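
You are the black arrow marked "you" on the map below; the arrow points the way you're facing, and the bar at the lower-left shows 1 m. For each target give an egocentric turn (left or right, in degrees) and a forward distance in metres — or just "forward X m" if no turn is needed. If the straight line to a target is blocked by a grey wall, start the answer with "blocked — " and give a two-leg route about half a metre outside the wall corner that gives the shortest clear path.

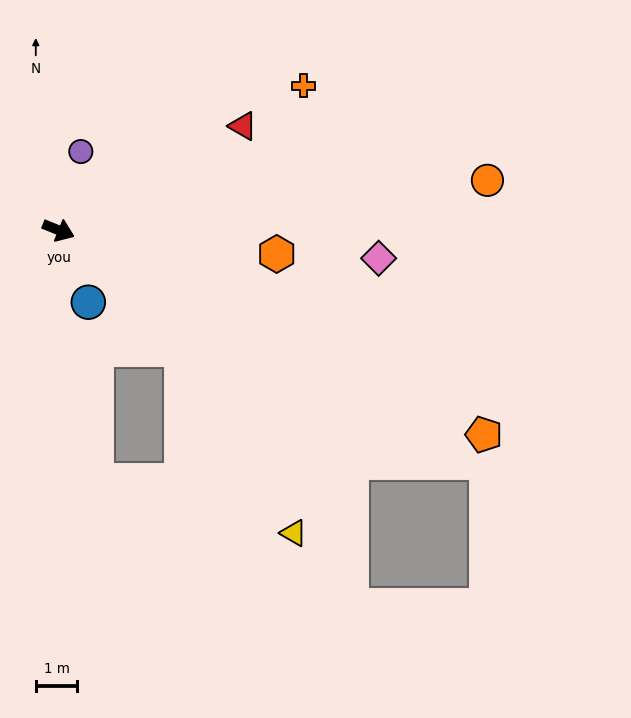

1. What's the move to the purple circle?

turn left 96°, forward 2.0 m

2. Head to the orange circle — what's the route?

turn left 29°, forward 10.4 m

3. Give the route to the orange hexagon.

turn left 16°, forward 5.3 m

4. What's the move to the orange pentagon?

turn right 4°, forward 11.4 m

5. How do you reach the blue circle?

turn right 45°, forward 1.9 m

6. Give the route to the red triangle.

turn left 52°, forward 5.1 m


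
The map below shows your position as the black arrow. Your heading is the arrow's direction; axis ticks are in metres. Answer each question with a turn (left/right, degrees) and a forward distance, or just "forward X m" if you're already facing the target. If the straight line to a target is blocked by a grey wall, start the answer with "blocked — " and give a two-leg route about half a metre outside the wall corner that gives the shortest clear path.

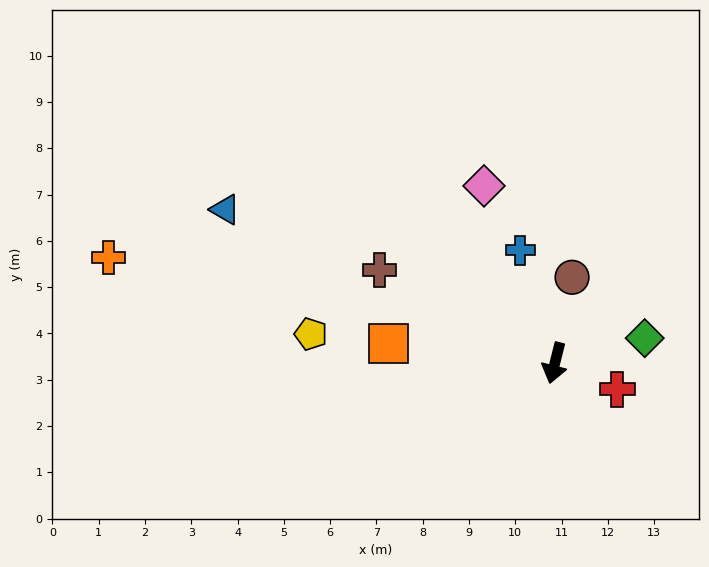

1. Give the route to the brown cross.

turn right 104°, forward 4.3 m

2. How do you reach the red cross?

turn left 81°, forward 1.5 m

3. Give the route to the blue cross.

turn right 149°, forward 2.6 m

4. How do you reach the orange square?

turn right 83°, forward 3.6 m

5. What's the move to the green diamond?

turn left 120°, forward 2.0 m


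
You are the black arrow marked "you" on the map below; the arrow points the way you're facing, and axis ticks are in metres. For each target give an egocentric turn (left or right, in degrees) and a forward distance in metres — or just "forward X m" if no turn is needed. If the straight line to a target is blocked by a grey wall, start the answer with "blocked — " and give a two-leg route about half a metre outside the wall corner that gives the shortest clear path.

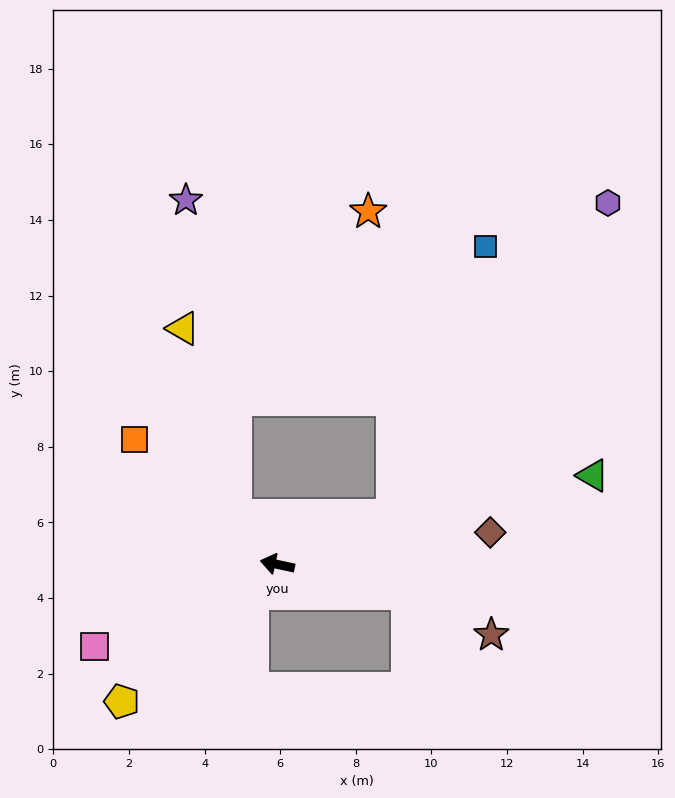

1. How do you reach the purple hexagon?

blocked — turn right 144°, forward 3.3 m, then turn left 31°, forward 10.0 m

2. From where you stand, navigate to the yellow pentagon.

turn left 54°, forward 5.5 m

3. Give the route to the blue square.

blocked — turn right 144°, forward 3.3 m, then turn left 47°, forward 7.5 m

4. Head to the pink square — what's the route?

turn left 36°, forward 5.3 m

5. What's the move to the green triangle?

turn right 152°, forward 8.7 m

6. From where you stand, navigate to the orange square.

turn right 29°, forward 5.0 m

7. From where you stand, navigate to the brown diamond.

turn right 159°, forward 5.7 m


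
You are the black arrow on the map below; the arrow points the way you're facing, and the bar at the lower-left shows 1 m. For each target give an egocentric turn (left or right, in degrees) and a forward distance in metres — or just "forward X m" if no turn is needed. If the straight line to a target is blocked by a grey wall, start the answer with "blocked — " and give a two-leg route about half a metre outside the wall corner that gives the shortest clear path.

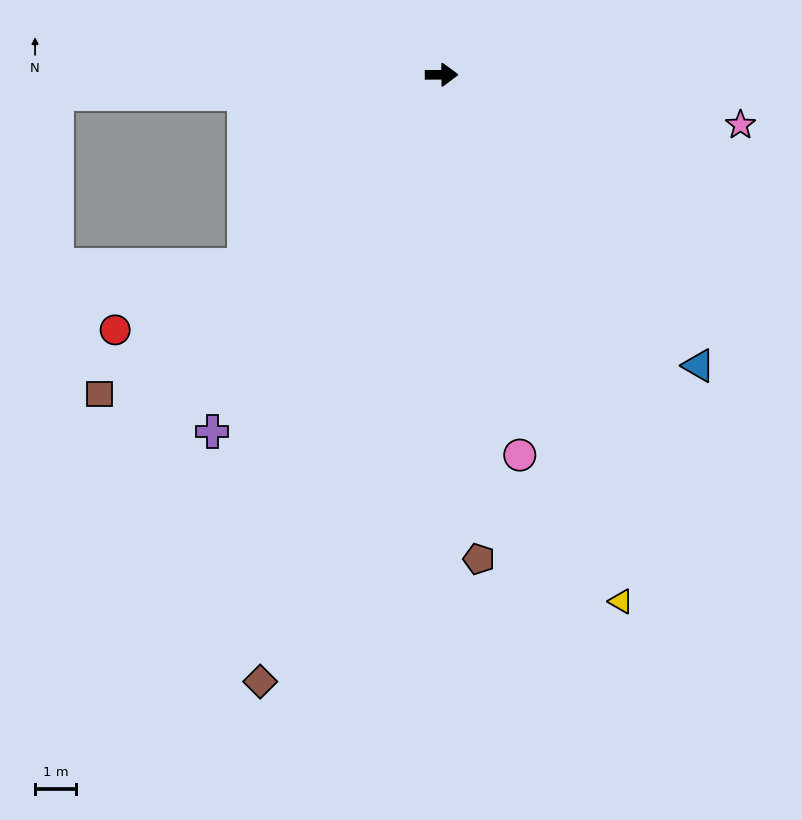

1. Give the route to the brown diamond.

turn right 107°, forward 15.5 m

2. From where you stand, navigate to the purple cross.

turn right 123°, forward 10.4 m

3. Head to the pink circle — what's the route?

turn right 79°, forward 9.5 m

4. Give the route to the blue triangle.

turn right 49°, forward 9.5 m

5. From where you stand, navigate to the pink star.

turn right 10°, forward 7.4 m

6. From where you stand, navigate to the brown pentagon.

turn right 86°, forward 11.9 m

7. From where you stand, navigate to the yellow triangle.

turn right 72°, forward 13.6 m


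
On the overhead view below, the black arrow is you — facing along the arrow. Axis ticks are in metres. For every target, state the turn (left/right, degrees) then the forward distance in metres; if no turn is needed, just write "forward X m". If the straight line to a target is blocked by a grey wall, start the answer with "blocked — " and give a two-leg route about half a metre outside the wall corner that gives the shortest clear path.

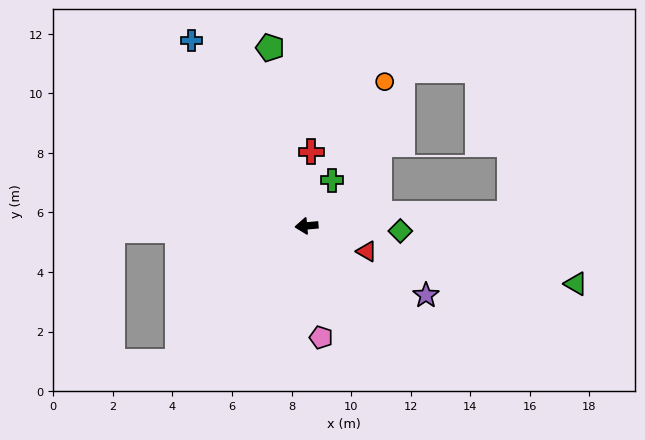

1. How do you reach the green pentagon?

turn right 84°, forward 6.1 m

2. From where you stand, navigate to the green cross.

turn right 124°, forward 1.8 m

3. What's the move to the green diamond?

turn left 172°, forward 3.2 m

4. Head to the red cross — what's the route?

turn right 99°, forward 2.5 m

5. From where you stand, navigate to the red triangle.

turn left 152°, forward 2.2 m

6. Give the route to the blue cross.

turn right 63°, forward 7.3 m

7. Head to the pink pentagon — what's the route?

turn left 92°, forward 3.8 m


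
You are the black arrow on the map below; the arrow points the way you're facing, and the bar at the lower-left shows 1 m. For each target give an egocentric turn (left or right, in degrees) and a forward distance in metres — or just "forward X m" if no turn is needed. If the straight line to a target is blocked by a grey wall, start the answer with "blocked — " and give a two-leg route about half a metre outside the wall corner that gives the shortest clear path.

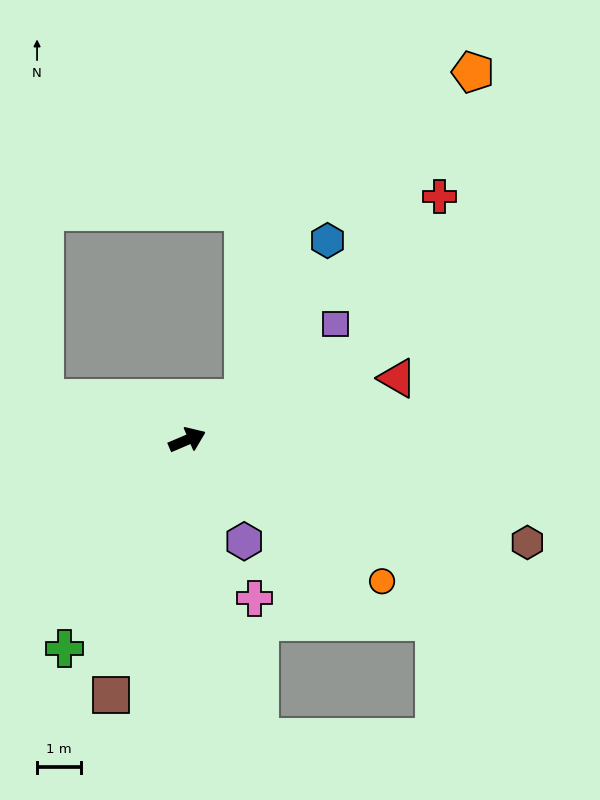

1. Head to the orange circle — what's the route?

turn right 59°, forward 5.5 m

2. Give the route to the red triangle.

turn right 7°, forward 5.0 m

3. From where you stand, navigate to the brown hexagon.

turn right 40°, forward 8.1 m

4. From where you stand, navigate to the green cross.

turn right 144°, forward 5.5 m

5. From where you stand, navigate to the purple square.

turn left 15°, forward 4.3 m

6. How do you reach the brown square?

turn right 130°, forward 6.0 m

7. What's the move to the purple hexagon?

turn right 84°, forward 2.6 m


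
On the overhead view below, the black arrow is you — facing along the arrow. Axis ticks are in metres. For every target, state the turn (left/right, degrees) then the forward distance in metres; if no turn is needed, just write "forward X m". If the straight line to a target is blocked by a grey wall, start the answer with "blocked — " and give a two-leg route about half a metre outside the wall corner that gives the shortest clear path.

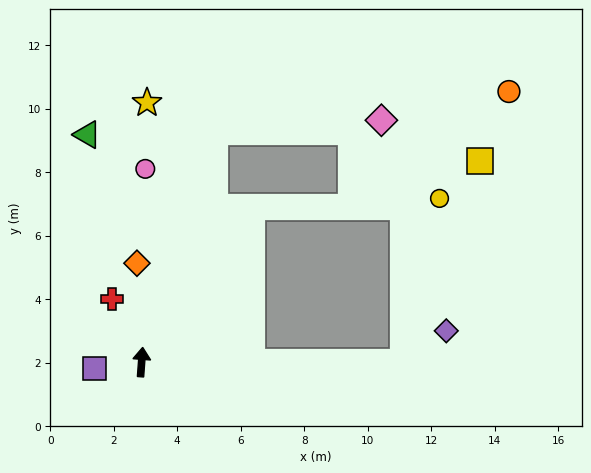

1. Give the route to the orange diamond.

turn left 7°, forward 3.1 m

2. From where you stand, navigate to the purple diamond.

blocked — turn right 86°, forward 8.2 m, then turn left 36°, forward 1.7 m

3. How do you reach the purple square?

turn left 102°, forward 1.5 m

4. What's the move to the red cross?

turn left 30°, forward 2.2 m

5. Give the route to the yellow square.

blocked — turn right 86°, forward 8.2 m, then turn left 69°, forward 6.8 m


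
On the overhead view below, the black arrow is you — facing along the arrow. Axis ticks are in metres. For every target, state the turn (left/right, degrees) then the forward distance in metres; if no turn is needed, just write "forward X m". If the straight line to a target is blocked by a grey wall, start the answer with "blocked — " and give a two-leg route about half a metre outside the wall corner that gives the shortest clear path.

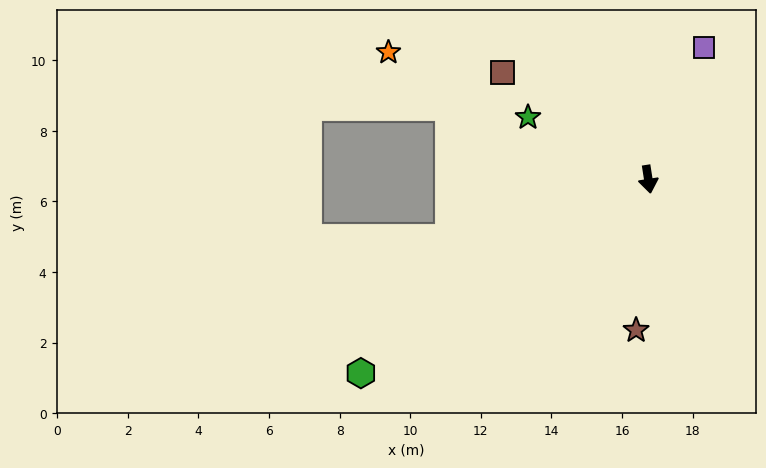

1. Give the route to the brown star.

turn right 13°, forward 4.3 m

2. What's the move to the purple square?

turn left 148°, forward 4.0 m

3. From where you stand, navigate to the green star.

turn right 126°, forward 3.8 m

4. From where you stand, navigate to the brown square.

turn right 135°, forward 5.1 m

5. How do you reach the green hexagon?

turn right 65°, forward 9.8 m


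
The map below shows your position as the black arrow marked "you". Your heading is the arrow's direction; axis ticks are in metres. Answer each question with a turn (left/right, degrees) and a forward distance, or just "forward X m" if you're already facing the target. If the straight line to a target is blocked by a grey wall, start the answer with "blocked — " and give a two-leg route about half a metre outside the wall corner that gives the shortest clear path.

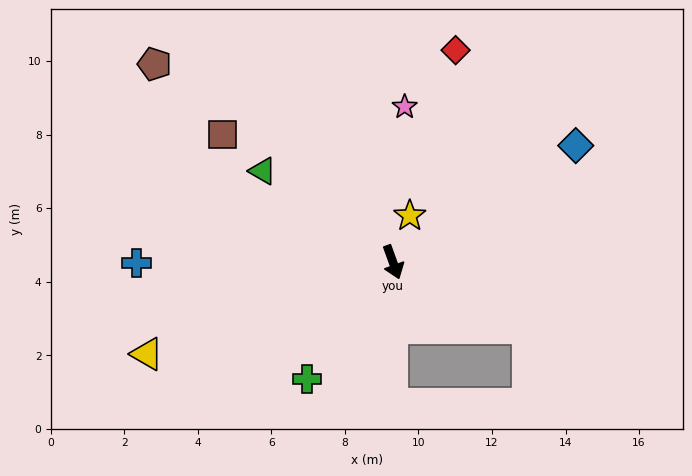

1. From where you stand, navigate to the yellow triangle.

turn right 89°, forward 7.1 m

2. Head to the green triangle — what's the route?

turn right 145°, forward 4.3 m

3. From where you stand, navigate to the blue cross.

turn right 110°, forward 7.0 m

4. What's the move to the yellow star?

turn left 140°, forward 1.3 m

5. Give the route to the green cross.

turn right 56°, forward 3.9 m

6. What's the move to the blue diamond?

turn left 103°, forward 5.9 m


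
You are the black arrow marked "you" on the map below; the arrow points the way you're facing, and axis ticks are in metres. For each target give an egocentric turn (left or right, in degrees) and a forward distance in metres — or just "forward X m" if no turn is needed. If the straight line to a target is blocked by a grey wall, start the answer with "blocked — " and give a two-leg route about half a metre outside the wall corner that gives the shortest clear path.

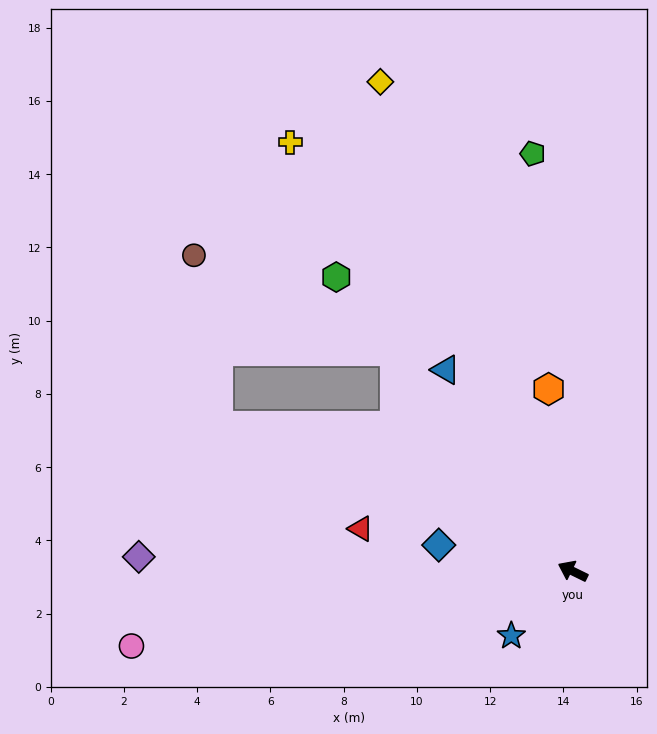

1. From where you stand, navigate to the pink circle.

turn left 36°, forward 12.2 m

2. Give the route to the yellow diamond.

turn right 42°, forward 14.4 m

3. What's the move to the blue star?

turn left 72°, forward 2.4 m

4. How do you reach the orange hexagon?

turn right 56°, forward 5.0 m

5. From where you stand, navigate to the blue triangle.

turn right 32°, forward 6.5 m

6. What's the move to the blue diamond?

turn left 15°, forward 3.7 m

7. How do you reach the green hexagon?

turn right 25°, forward 10.3 m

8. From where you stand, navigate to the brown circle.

blocked — turn right 25°, forward 7.7 m, then turn left 26°, forward 6.1 m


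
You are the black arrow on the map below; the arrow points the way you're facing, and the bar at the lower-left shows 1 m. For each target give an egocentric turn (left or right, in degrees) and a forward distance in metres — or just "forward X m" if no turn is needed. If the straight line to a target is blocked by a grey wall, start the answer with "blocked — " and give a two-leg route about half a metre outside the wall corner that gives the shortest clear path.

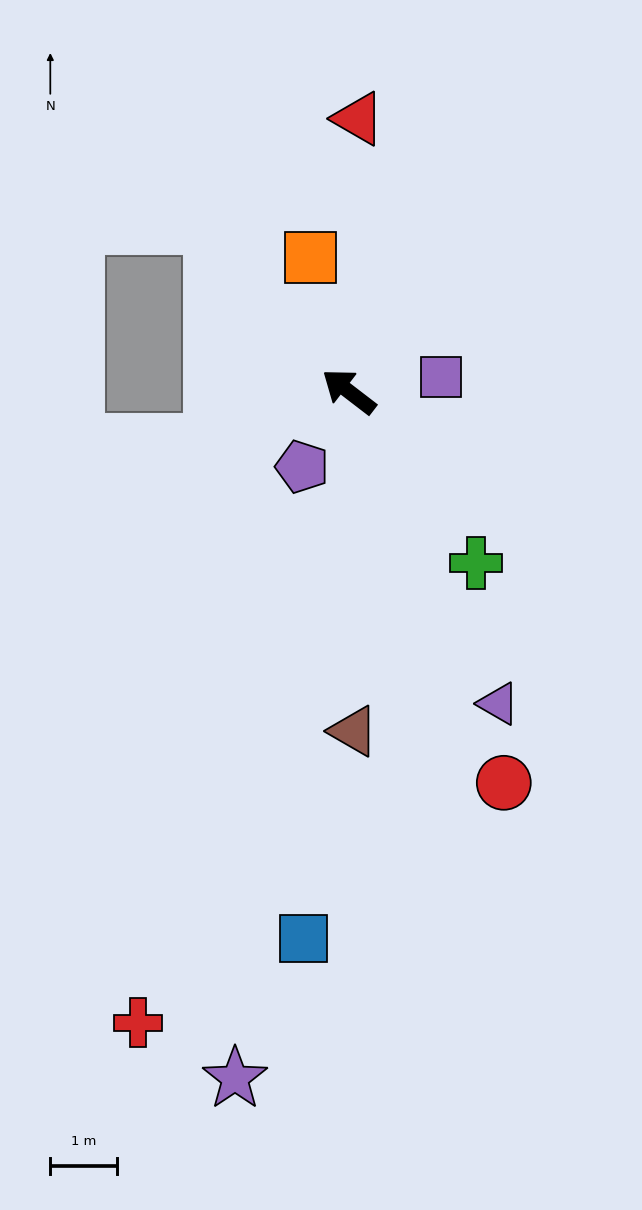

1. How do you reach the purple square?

turn right 133°, forward 1.4 m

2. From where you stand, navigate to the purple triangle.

turn left 153°, forward 5.2 m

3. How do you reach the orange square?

turn right 37°, forward 2.1 m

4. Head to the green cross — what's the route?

turn left 164°, forward 3.2 m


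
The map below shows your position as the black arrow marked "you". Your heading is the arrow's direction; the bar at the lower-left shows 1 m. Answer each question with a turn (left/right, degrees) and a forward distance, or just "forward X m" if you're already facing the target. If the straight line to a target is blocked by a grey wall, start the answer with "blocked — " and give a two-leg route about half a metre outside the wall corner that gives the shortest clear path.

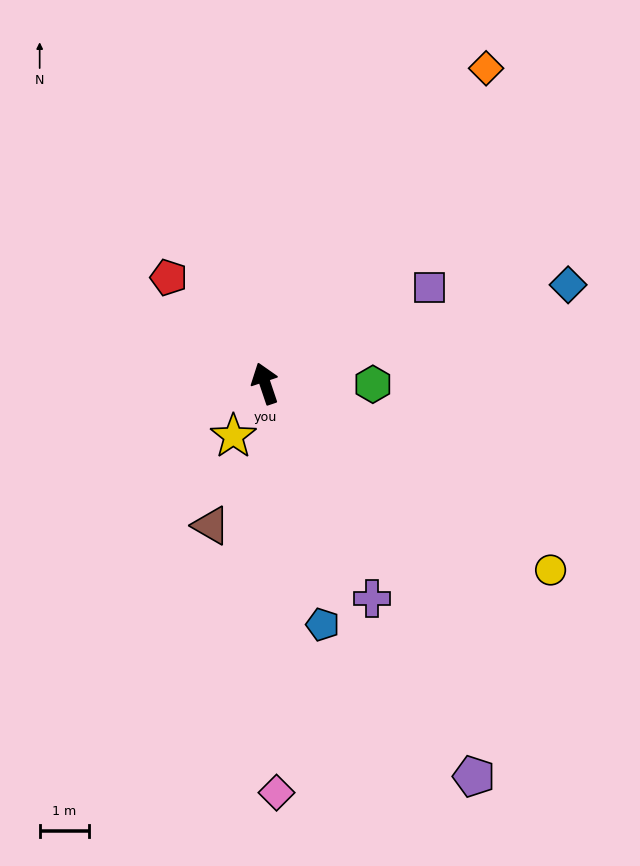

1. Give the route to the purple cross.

turn right 172°, forward 4.9 m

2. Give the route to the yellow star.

turn left 130°, forward 1.2 m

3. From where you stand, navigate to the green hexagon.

turn right 109°, forward 2.2 m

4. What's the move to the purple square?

turn right 78°, forward 3.9 m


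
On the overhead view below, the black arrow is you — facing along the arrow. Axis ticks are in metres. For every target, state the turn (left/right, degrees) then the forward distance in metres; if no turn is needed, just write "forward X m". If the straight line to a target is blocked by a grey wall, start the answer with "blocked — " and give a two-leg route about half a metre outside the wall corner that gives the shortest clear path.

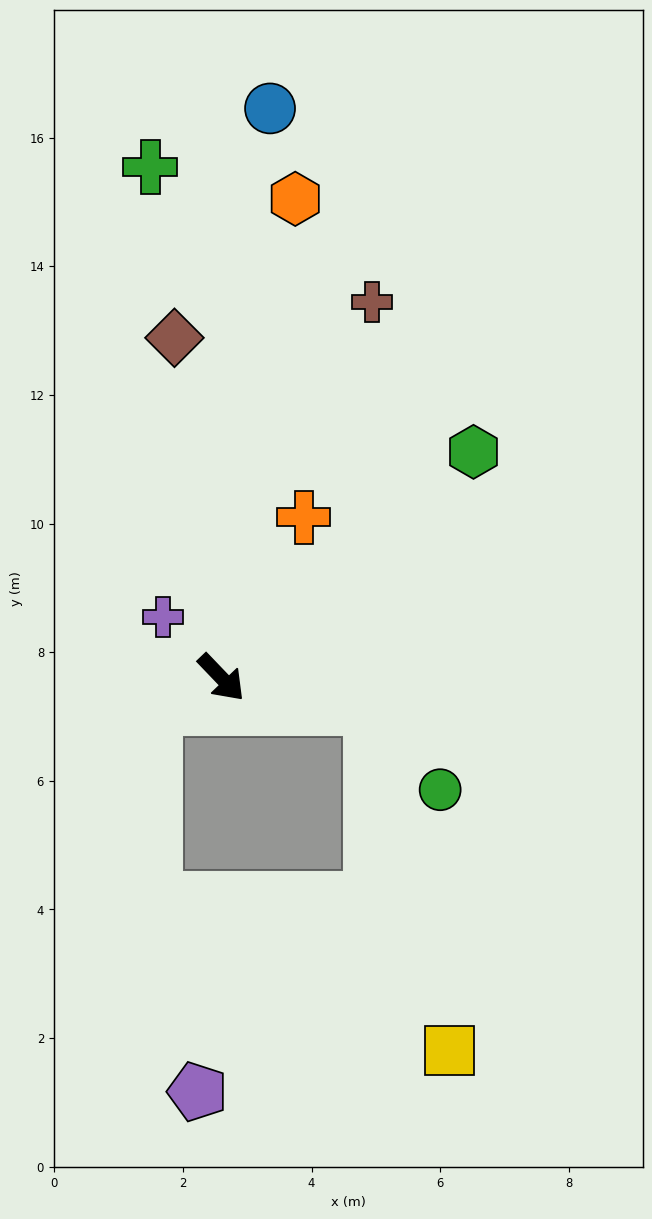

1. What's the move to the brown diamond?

turn left 144°, forward 5.3 m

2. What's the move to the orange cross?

turn left 109°, forward 2.8 m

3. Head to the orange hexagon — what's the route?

turn left 127°, forward 7.5 m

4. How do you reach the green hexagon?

turn left 88°, forward 5.3 m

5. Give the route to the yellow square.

blocked — turn left 35°, forward 2.4 m, then turn right 66°, forward 5.5 m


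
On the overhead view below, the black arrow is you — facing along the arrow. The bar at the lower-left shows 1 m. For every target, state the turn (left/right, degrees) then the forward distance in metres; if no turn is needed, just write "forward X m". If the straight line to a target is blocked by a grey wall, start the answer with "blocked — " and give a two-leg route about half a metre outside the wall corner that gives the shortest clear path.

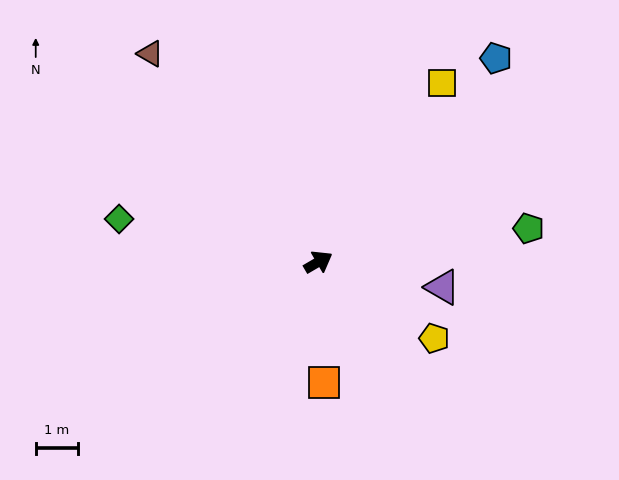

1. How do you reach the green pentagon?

turn right 21°, forward 5.1 m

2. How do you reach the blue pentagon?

turn left 19°, forward 6.4 m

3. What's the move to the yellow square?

turn left 25°, forward 5.2 m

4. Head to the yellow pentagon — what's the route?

turn right 64°, forward 3.3 m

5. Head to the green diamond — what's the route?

turn left 138°, forward 4.8 m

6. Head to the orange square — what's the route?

turn right 118°, forward 2.9 m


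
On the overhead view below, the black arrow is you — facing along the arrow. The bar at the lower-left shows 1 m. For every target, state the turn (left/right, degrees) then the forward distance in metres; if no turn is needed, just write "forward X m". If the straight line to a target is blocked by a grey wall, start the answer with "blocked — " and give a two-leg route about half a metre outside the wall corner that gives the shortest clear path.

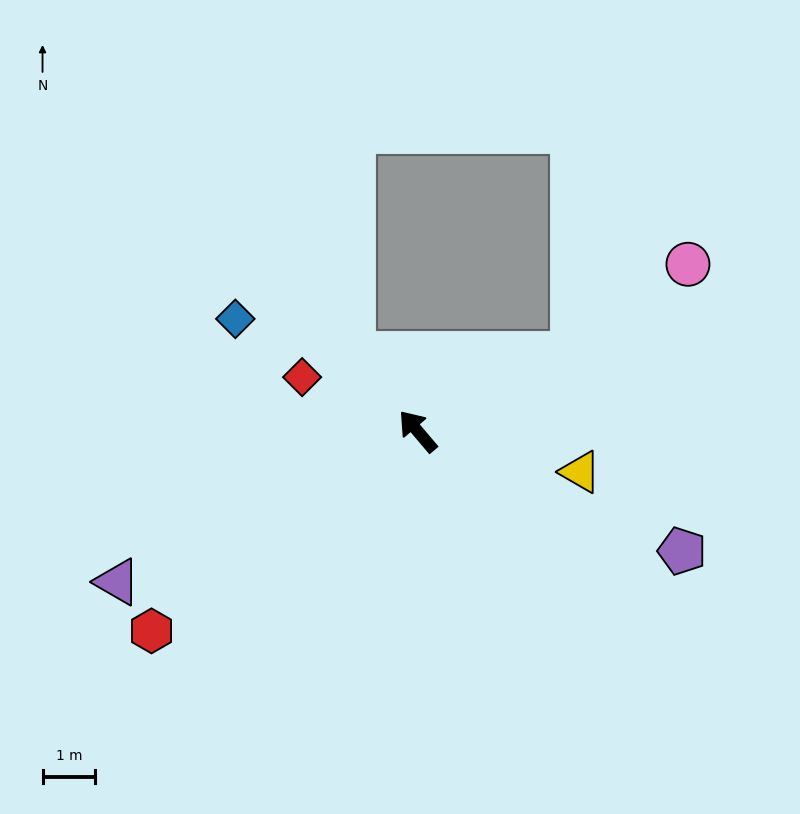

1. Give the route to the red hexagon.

turn left 87°, forward 6.3 m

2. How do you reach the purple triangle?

turn left 76°, forward 6.4 m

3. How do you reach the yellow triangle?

turn right 144°, forward 3.2 m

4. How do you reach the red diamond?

turn left 25°, forward 2.4 m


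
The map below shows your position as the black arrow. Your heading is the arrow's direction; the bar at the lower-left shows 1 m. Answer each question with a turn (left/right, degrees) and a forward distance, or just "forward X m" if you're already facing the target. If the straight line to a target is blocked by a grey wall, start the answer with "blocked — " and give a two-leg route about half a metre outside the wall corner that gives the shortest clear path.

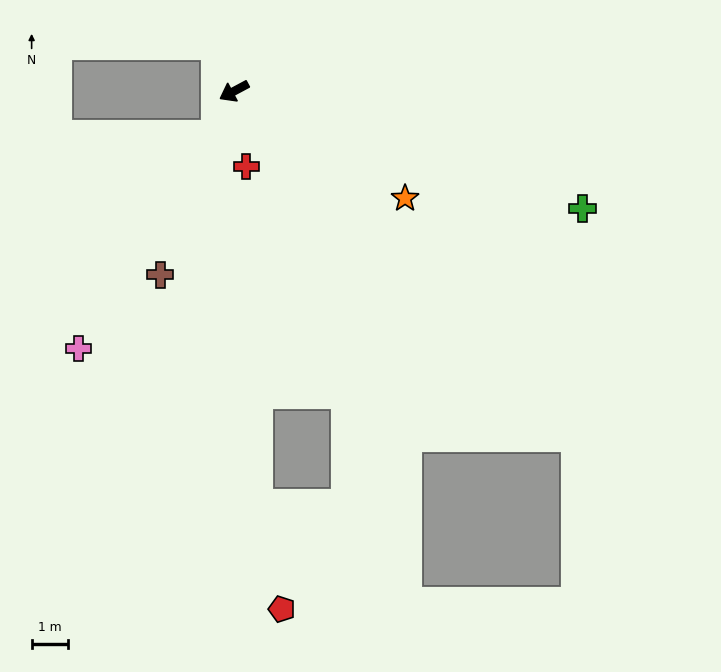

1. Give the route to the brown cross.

turn left 40°, forward 5.4 m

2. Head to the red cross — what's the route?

turn left 71°, forward 2.1 m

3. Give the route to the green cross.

turn left 133°, forward 10.1 m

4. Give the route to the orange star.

turn left 120°, forward 5.5 m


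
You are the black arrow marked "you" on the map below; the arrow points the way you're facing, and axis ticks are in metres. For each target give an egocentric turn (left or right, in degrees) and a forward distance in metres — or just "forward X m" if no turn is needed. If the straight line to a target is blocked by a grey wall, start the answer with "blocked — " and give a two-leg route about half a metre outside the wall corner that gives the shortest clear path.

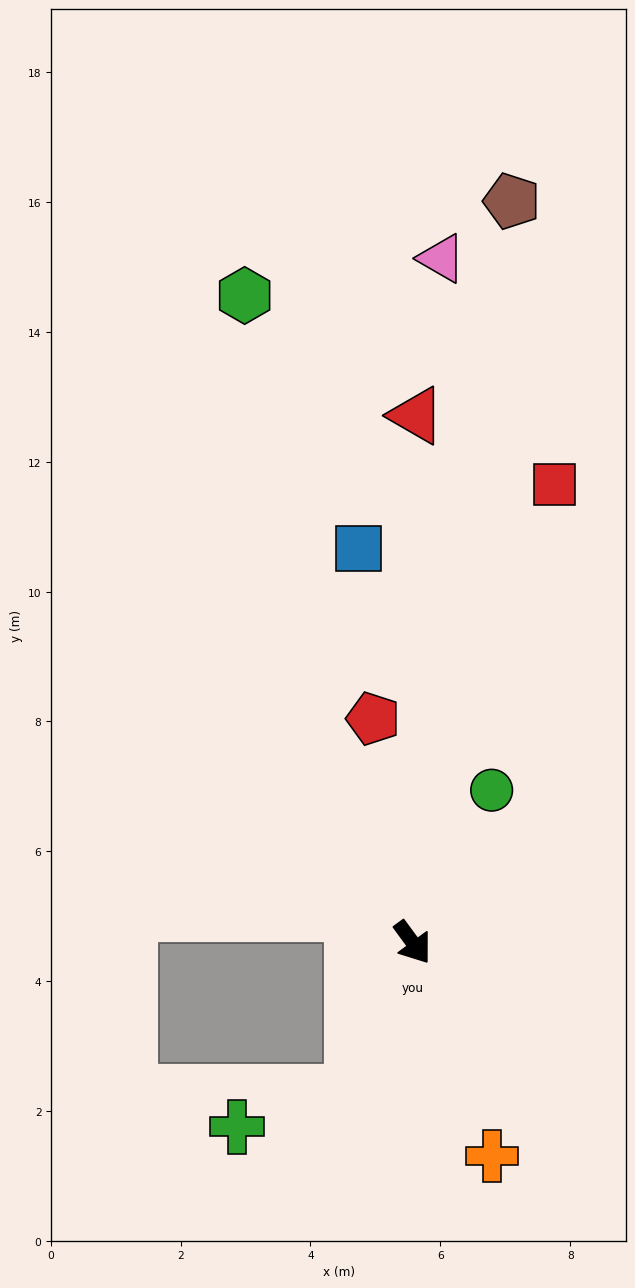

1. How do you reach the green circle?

turn left 116°, forward 2.6 m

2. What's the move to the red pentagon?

turn left 154°, forward 3.5 m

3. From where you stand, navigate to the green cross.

blocked — turn right 58°, forward 2.5 m, then turn right 52°, forward 1.9 m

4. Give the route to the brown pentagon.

turn left 136°, forward 11.5 m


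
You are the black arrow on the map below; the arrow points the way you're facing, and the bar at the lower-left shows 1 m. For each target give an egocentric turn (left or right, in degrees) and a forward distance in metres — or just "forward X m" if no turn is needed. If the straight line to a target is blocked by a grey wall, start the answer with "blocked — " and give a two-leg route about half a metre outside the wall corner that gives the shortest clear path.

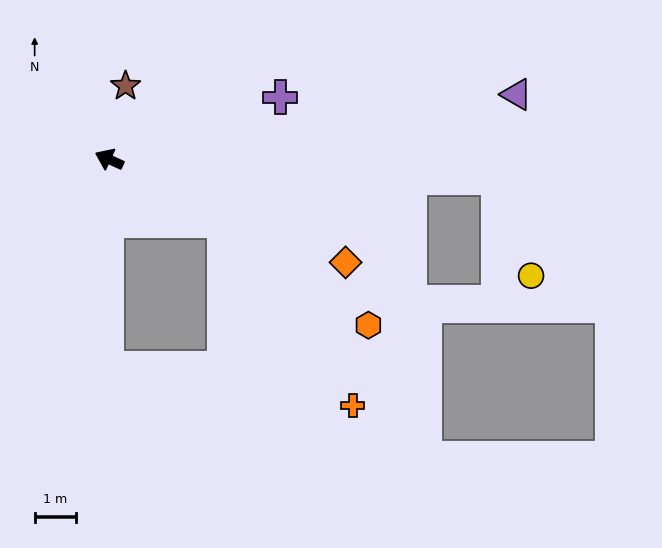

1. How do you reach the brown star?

turn right 78°, forward 1.8 m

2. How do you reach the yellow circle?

blocked — turn right 158°, forward 9.5 m, then turn right 69°, forward 2.5 m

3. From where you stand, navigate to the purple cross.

turn right 136°, forward 4.4 m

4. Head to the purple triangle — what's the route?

turn right 146°, forward 10.1 m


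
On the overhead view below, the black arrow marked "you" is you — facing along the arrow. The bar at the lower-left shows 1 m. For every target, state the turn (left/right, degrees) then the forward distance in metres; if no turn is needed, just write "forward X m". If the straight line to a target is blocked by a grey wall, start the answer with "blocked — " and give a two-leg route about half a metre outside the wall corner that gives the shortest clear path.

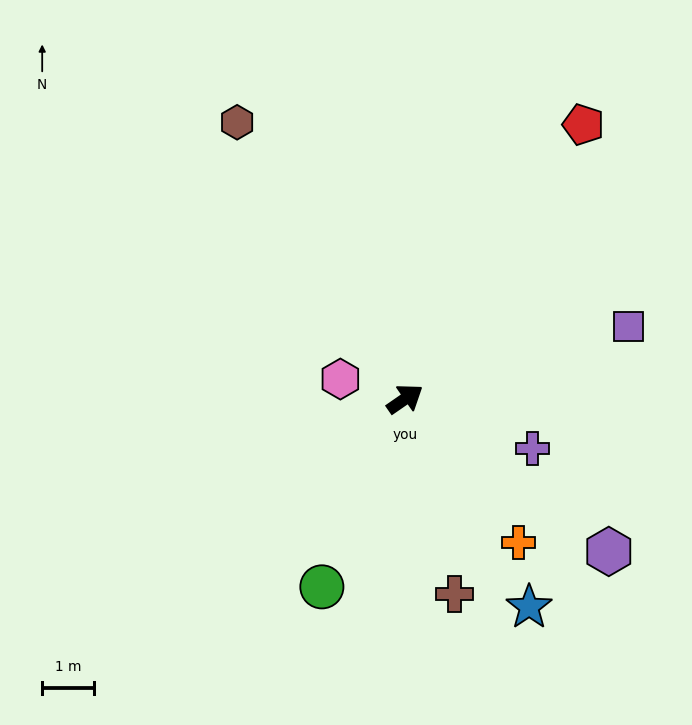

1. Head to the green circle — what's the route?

turn right 149°, forward 3.9 m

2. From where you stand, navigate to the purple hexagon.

turn right 72°, forward 4.9 m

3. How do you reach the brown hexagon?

turn left 87°, forward 6.2 m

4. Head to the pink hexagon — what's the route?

turn left 128°, forward 1.3 m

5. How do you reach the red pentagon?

turn left 22°, forward 6.3 m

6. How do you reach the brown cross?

turn right 110°, forward 3.9 m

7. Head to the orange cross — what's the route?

turn right 86°, forward 3.5 m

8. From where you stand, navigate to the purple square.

turn right 17°, forward 4.5 m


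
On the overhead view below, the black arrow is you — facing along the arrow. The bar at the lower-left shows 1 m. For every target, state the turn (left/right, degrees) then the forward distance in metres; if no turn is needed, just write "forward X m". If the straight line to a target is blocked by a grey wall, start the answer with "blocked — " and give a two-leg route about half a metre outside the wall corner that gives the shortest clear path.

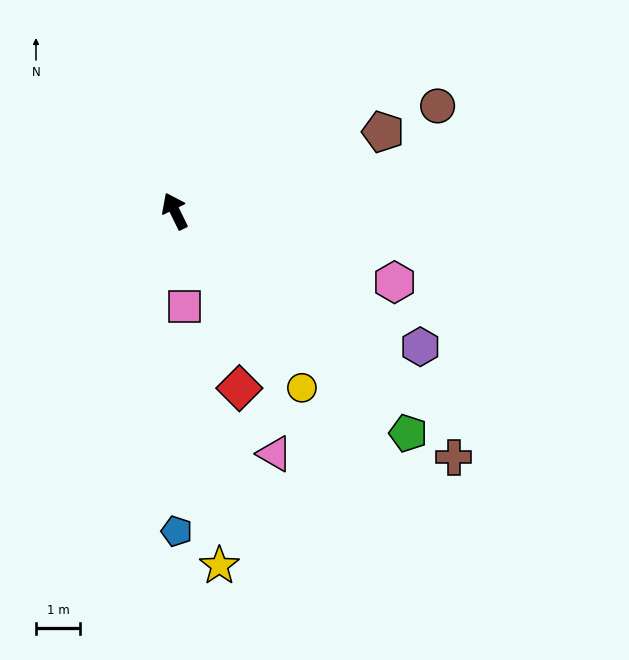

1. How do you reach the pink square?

turn left 160°, forward 2.2 m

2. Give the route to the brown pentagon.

turn right 95°, forward 5.0 m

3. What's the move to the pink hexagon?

turn right 134°, forward 5.2 m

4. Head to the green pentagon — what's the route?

turn right 160°, forward 7.3 m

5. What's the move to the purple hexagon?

turn right 145°, forward 6.3 m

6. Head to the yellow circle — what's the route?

turn right 170°, forward 4.9 m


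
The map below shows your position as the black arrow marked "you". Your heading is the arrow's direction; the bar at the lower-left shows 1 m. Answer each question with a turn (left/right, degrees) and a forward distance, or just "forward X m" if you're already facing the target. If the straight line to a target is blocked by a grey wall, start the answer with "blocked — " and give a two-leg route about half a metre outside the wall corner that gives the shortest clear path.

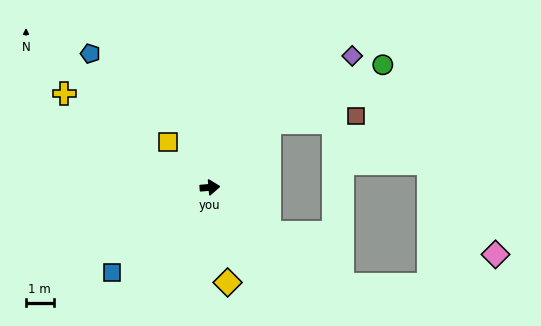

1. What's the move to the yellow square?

turn left 128°, forward 2.2 m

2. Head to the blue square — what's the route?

turn right 144°, forward 4.7 m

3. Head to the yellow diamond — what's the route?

turn right 84°, forward 3.5 m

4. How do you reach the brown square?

blocked — turn left 42°, forward 3.2 m, then turn right 42°, forward 3.1 m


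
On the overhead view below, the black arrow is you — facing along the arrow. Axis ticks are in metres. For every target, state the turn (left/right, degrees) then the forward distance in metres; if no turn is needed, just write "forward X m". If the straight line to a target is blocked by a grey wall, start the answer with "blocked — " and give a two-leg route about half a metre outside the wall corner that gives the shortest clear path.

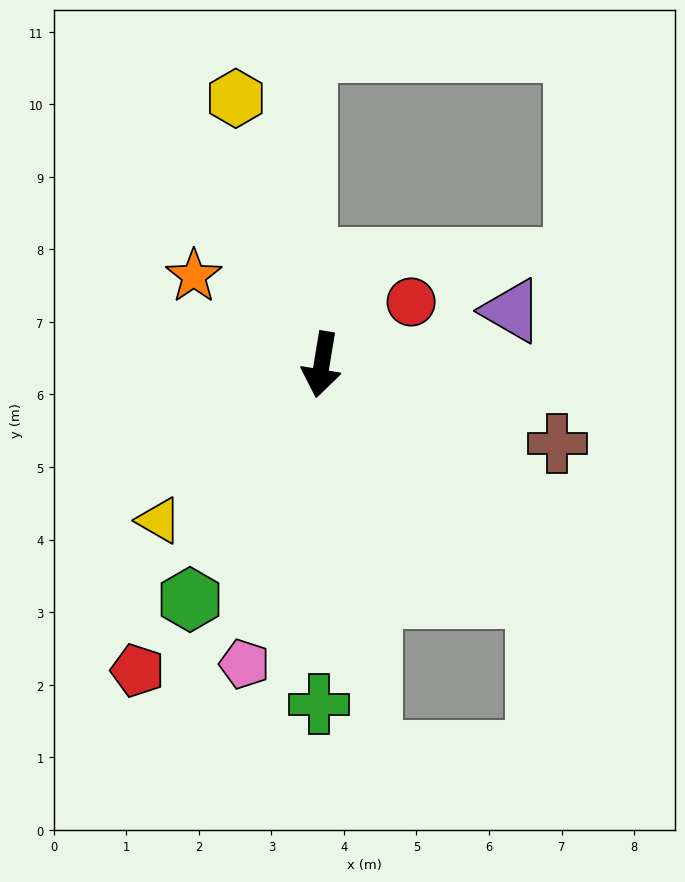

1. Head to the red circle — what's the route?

turn left 134°, forward 1.5 m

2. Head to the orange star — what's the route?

turn right 115°, forward 2.1 m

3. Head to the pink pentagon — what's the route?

turn right 5°, forward 4.3 m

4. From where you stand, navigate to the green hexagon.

turn right 20°, forward 3.7 m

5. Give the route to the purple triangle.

turn left 115°, forward 2.7 m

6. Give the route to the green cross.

turn left 9°, forward 4.7 m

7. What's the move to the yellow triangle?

turn right 37°, forward 3.1 m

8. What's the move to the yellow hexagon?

turn right 153°, forward 3.9 m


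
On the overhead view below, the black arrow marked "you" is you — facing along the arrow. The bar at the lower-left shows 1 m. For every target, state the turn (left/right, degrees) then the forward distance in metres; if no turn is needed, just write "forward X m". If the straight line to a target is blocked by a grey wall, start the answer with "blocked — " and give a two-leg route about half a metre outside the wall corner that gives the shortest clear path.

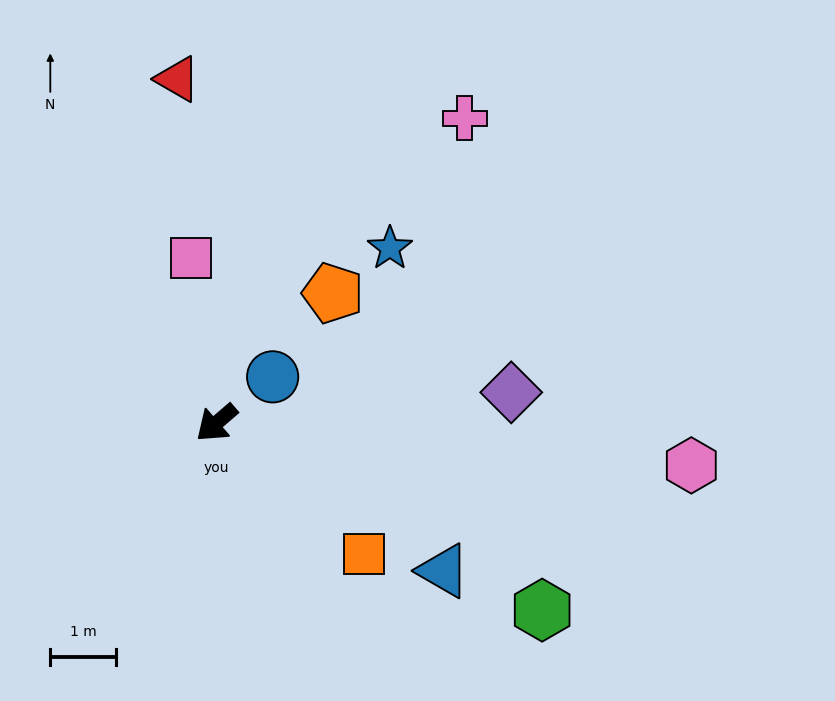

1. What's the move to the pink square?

turn right 122°, forward 2.6 m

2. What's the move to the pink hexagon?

turn left 134°, forward 7.3 m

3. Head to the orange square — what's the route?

turn left 98°, forward 3.0 m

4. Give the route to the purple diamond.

turn left 145°, forward 4.5 m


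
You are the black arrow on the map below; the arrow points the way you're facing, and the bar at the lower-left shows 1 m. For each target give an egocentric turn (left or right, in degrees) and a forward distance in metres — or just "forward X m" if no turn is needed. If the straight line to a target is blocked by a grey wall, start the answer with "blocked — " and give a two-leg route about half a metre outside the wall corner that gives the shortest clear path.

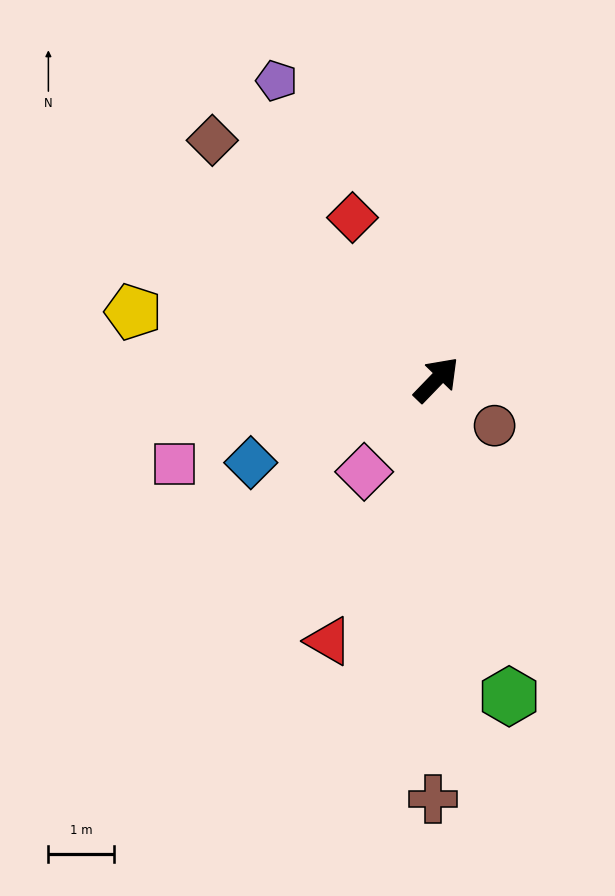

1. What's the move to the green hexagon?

turn right 123°, forward 5.0 m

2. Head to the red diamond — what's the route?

turn left 71°, forward 2.8 m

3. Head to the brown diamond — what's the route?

turn left 87°, forward 5.0 m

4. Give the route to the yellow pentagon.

turn left 121°, forward 4.8 m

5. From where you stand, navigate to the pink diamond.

turn right 174°, forward 1.8 m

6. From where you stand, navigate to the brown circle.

turn right 84°, forward 1.1 m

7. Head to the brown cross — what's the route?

turn right 137°, forward 6.4 m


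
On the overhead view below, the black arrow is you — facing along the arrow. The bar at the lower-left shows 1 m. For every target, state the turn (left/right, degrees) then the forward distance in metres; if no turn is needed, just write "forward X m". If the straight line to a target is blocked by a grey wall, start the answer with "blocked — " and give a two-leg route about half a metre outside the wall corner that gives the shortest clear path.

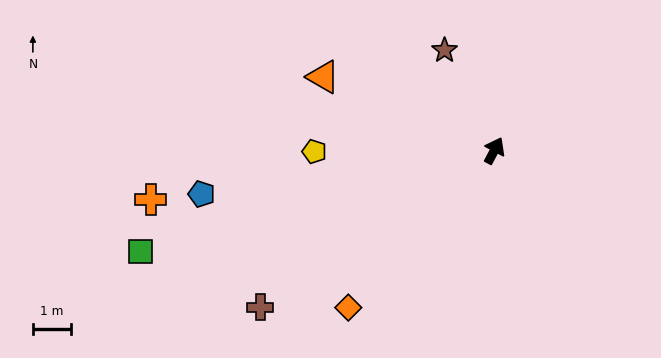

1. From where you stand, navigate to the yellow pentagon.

turn left 118°, forward 4.7 m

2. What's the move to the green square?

turn left 134°, forward 9.5 m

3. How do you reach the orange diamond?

turn left 165°, forward 5.6 m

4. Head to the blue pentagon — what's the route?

turn left 126°, forward 7.7 m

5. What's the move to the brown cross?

turn left 152°, forward 7.3 m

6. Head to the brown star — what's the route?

turn left 54°, forward 2.9 m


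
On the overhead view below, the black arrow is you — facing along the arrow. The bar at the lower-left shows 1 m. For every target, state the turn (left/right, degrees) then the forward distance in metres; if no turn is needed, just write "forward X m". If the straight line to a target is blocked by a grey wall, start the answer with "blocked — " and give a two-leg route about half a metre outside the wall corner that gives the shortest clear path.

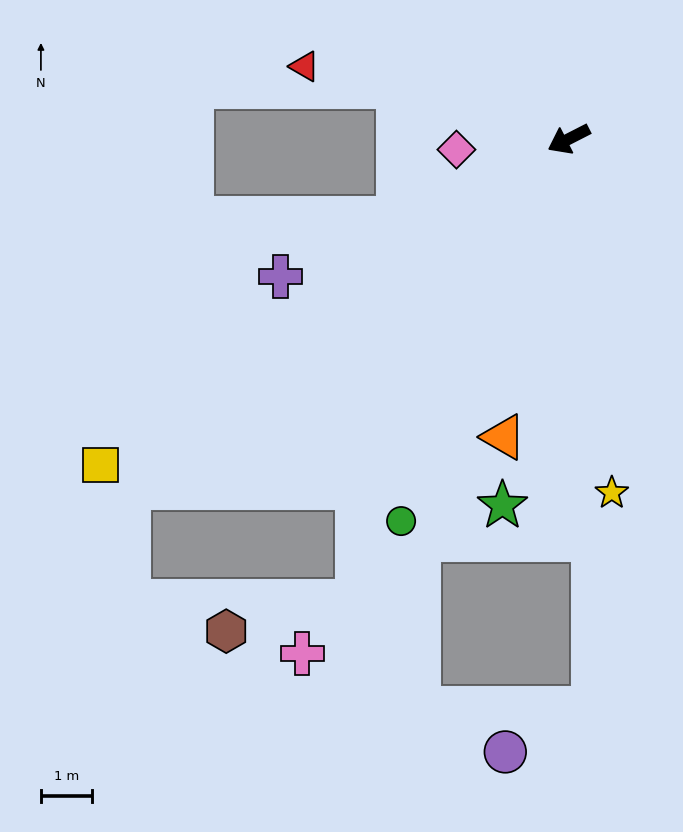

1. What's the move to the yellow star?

turn left 70°, forward 7.0 m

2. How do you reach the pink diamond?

turn right 22°, forward 2.2 m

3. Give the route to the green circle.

turn left 39°, forward 8.2 m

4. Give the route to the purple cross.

forward 6.3 m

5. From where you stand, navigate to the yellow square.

turn left 8°, forward 11.2 m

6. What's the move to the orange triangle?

turn left 51°, forward 6.0 m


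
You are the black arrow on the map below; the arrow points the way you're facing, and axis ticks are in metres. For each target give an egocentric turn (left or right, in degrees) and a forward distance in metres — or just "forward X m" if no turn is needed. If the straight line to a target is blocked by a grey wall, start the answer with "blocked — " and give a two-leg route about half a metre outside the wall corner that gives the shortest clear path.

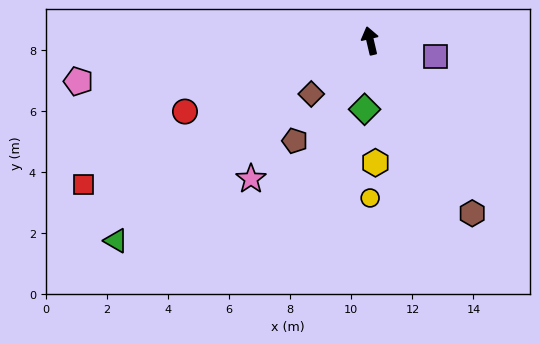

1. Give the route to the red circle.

turn left 98°, forward 6.5 m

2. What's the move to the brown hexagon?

turn right 163°, forward 6.6 m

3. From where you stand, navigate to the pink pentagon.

turn left 85°, forward 9.6 m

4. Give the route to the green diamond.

turn left 162°, forward 2.3 m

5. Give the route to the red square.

turn left 103°, forward 10.5 m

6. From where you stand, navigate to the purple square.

turn right 117°, forward 2.2 m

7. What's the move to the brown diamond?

turn left 119°, forward 2.6 m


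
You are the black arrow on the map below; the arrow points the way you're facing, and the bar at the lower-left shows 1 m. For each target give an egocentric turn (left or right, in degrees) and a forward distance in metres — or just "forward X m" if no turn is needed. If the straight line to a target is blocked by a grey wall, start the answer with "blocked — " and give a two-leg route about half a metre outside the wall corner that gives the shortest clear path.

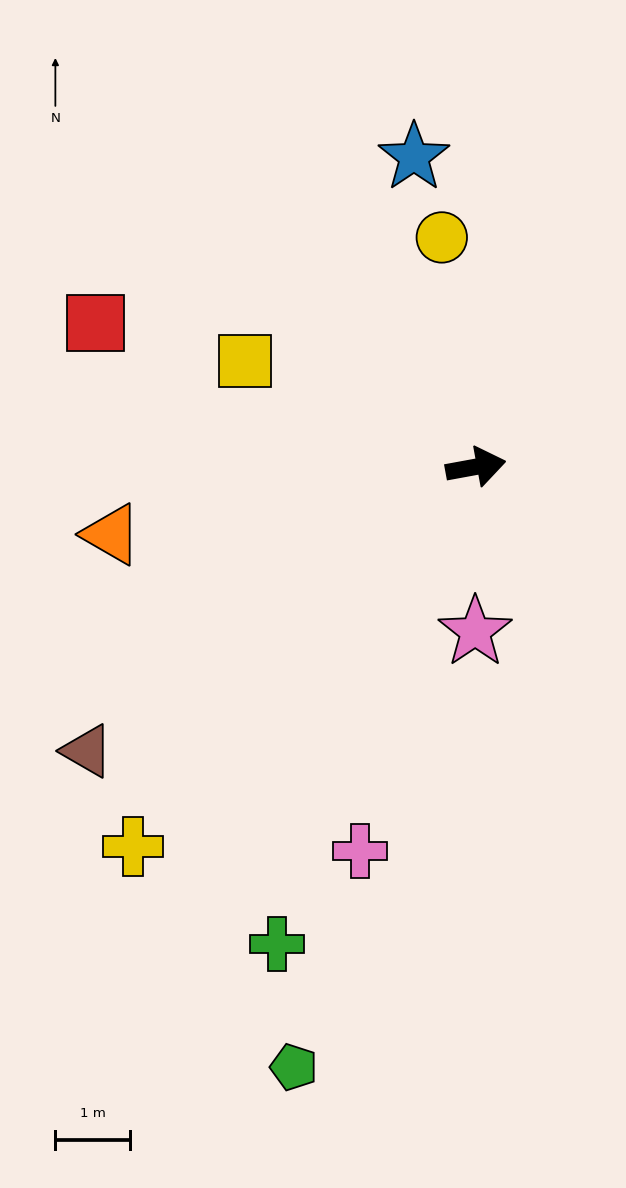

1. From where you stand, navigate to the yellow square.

turn left 145°, forward 3.4 m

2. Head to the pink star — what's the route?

turn right 101°, forward 2.2 m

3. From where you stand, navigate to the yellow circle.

turn left 88°, forward 3.1 m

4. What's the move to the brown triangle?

turn right 154°, forward 6.5 m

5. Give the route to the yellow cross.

turn right 142°, forward 6.9 m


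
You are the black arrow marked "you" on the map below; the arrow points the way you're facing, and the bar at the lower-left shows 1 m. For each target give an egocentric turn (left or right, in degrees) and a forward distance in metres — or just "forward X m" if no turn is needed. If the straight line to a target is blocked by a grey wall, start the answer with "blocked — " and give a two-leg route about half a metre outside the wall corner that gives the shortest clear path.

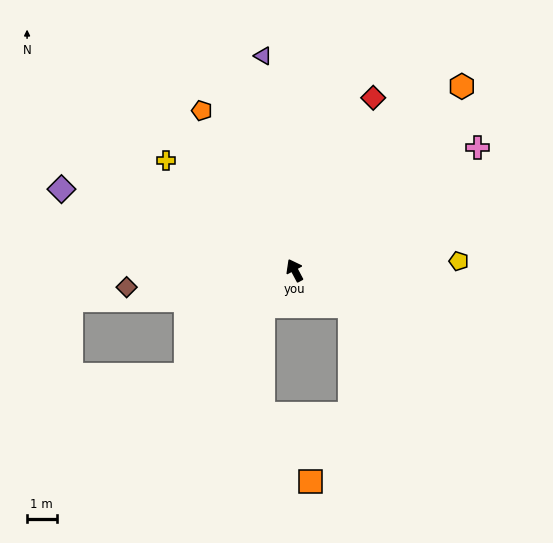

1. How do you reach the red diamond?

turn right 52°, forward 6.4 m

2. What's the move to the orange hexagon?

turn right 70°, forward 8.4 m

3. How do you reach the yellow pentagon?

turn right 115°, forward 5.6 m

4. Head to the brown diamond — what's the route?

turn left 68°, forward 5.7 m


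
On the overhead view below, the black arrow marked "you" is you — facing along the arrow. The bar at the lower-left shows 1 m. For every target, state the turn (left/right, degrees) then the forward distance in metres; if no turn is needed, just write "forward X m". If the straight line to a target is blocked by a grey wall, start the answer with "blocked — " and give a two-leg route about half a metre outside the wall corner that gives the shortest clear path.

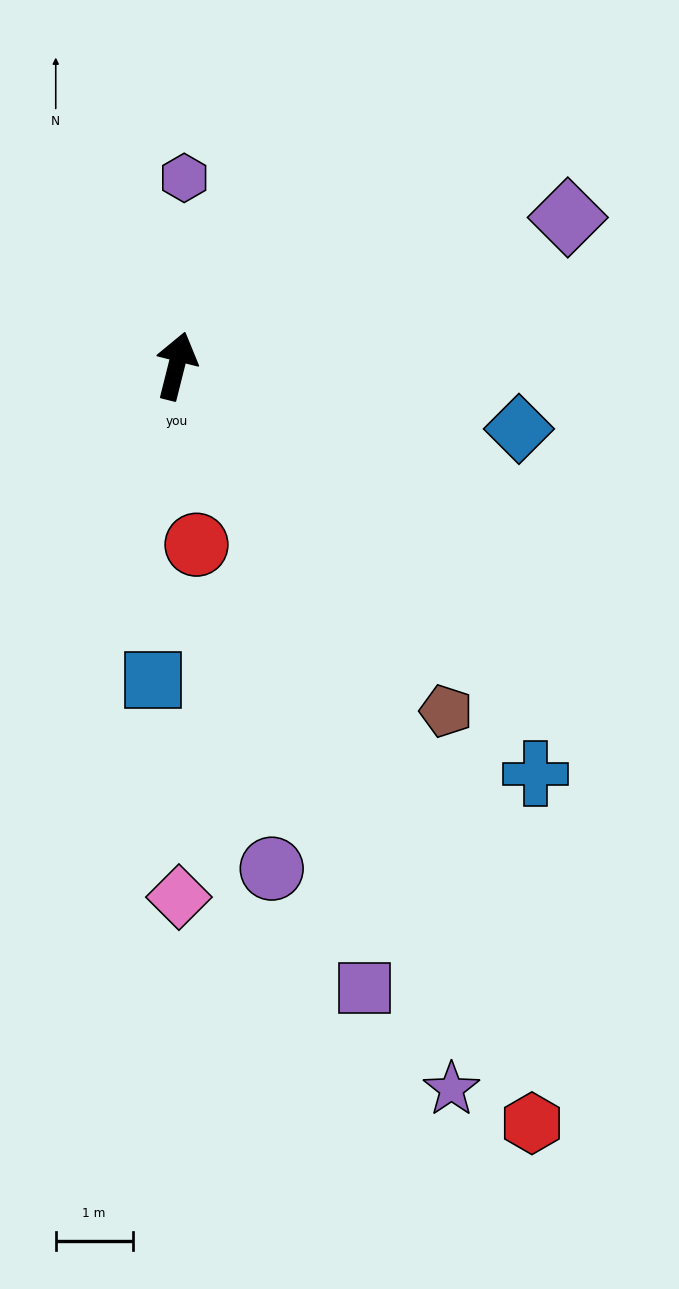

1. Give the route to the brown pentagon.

turn right 128°, forward 5.7 m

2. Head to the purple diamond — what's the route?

turn right 55°, forward 5.5 m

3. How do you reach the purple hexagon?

turn left 12°, forward 2.5 m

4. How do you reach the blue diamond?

turn right 86°, forward 4.5 m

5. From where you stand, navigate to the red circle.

turn right 159°, forward 2.3 m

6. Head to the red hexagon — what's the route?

turn right 141°, forward 10.9 m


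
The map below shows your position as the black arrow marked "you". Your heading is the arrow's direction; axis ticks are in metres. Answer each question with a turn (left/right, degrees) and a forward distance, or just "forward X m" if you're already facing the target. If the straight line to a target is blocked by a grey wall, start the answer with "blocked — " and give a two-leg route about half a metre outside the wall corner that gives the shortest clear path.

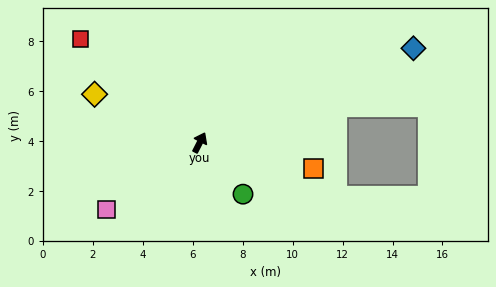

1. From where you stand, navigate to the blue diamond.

turn right 39°, forward 9.3 m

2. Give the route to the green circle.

turn right 113°, forward 2.7 m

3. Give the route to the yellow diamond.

turn left 92°, forward 4.6 m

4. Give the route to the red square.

turn left 76°, forward 6.3 m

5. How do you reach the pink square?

turn left 153°, forward 4.6 m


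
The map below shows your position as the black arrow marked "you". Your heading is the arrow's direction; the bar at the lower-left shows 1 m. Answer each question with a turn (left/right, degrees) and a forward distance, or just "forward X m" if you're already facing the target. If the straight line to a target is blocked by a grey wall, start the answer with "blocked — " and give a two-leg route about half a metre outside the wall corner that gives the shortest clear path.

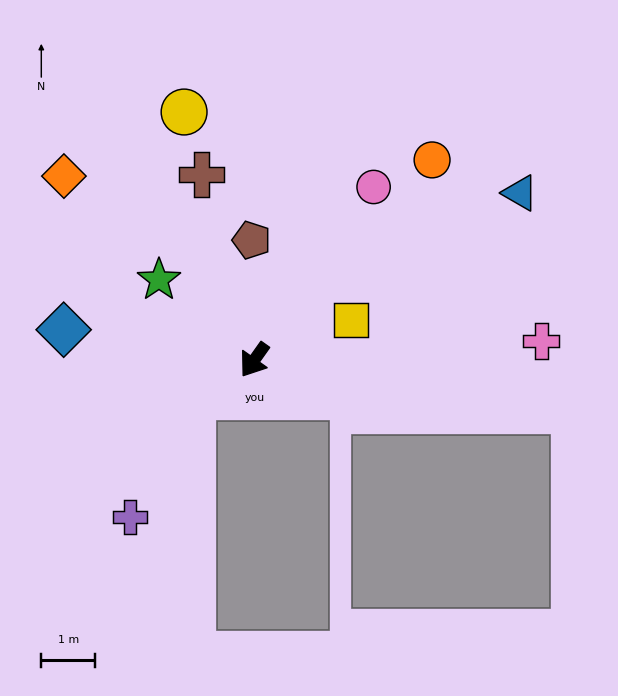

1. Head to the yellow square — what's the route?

turn left 148°, forward 1.9 m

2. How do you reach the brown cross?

turn right 129°, forward 3.6 m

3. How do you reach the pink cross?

turn left 129°, forward 5.3 m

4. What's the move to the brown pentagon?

turn right 143°, forward 2.2 m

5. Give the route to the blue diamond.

turn right 64°, forward 3.6 m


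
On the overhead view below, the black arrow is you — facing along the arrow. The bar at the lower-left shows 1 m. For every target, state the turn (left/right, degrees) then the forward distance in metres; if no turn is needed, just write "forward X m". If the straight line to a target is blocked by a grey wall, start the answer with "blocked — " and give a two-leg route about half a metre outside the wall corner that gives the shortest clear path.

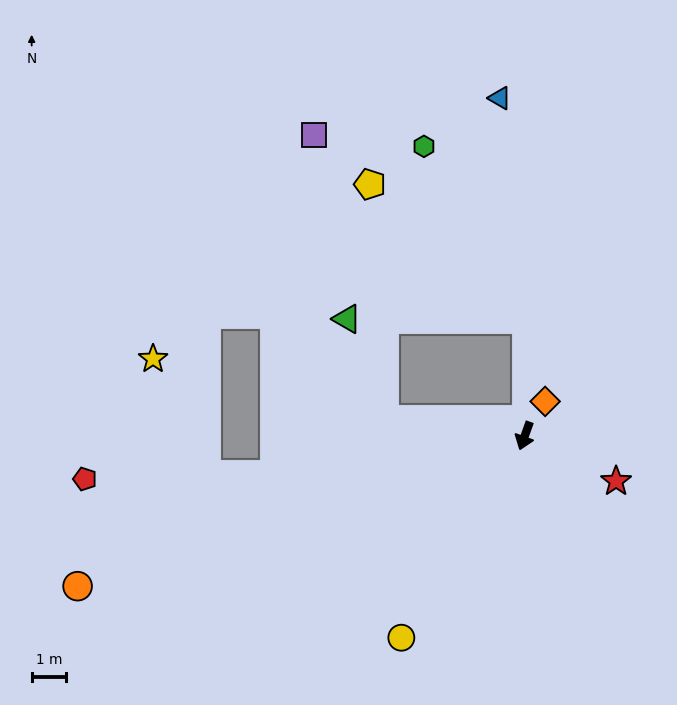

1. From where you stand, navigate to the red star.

turn left 83°, forward 3.0 m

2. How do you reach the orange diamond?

turn left 169°, forward 1.2 m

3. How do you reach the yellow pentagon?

blocked — turn right 77°, forward 4.1 m, then turn right 80°, forward 6.8 m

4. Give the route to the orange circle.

turn right 52°, forward 13.7 m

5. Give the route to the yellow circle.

turn right 12°, forward 6.9 m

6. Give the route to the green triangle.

blocked — turn right 77°, forward 4.1 m, then turn right 63°, forward 3.1 m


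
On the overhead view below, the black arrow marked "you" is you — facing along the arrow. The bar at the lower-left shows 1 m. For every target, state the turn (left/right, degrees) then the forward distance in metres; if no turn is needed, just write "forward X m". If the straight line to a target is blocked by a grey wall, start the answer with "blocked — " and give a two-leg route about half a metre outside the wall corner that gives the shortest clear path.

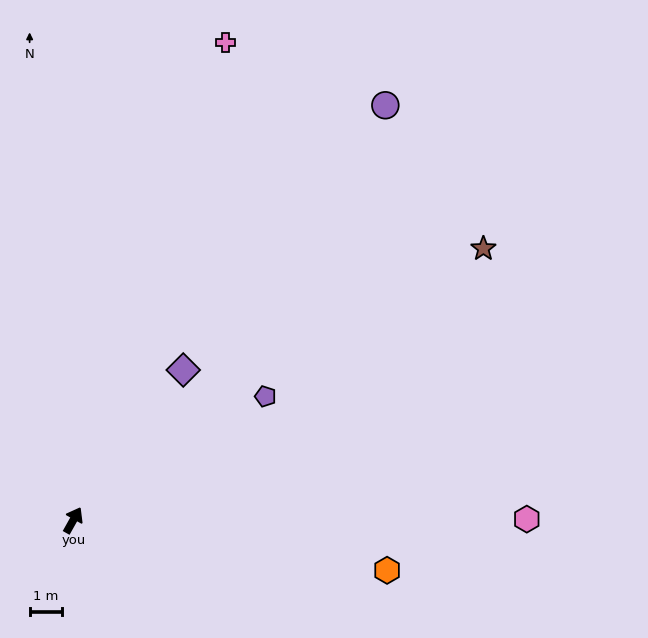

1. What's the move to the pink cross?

turn left 12°, forward 15.7 m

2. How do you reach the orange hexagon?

turn right 70°, forward 10.0 m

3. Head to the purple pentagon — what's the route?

turn right 28°, forward 7.2 m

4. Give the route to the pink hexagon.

turn right 61°, forward 14.2 m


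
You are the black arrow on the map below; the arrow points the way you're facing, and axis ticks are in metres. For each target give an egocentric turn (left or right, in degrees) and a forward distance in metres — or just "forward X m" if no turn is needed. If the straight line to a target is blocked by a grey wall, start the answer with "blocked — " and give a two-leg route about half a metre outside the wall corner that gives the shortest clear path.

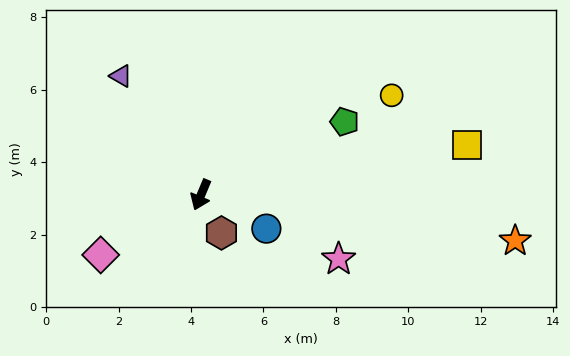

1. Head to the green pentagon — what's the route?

turn left 140°, forward 4.4 m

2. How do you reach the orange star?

turn left 104°, forward 8.8 m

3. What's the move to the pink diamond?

turn right 36°, forward 3.2 m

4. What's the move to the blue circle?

turn left 85°, forward 2.0 m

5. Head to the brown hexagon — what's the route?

turn left 51°, forward 1.2 m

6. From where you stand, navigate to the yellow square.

turn left 123°, forward 7.5 m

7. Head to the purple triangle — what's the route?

turn right 123°, forward 4.0 m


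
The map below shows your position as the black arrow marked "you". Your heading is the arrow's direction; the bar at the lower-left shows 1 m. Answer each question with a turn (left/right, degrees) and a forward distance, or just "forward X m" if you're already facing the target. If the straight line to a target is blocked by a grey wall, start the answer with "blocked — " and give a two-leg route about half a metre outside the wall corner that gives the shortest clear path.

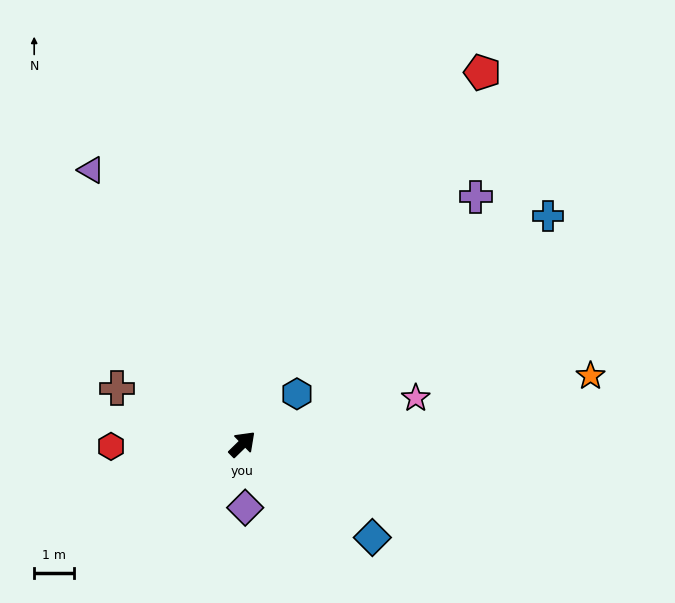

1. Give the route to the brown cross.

turn left 112°, forward 3.4 m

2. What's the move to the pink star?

turn right 29°, forward 4.5 m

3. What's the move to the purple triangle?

turn left 75°, forward 7.8 m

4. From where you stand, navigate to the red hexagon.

turn left 137°, forward 3.3 m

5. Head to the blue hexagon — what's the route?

forward 1.8 m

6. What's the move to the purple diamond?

turn right 132°, forward 1.6 m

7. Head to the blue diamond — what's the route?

turn right 80°, forward 4.0 m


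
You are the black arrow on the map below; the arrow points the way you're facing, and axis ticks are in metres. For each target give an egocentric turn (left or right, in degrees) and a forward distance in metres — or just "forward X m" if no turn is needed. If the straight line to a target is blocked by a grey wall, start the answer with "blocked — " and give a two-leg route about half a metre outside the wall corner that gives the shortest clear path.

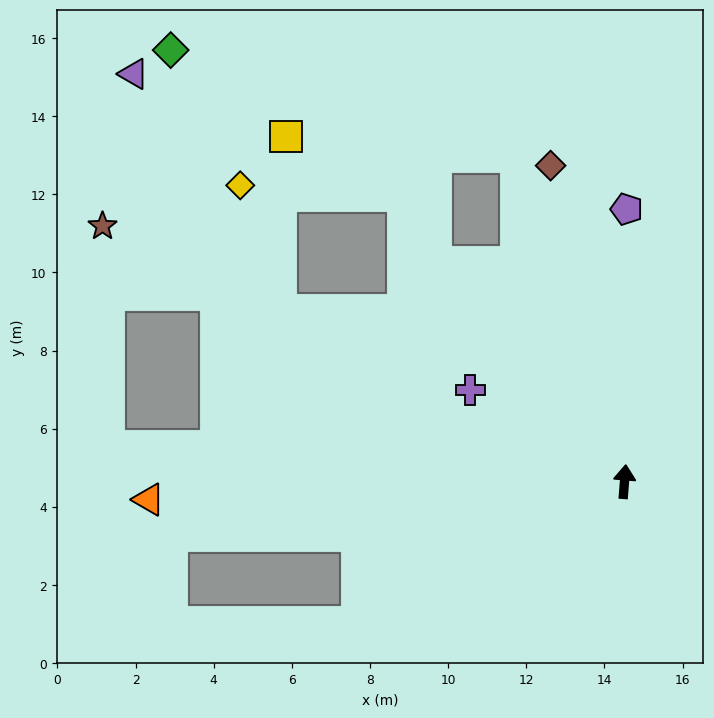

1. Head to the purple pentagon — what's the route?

turn left 4°, forward 7.0 m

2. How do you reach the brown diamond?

turn left 18°, forward 8.3 m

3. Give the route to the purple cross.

turn left 64°, forward 4.6 m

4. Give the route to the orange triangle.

turn left 97°, forward 12.2 m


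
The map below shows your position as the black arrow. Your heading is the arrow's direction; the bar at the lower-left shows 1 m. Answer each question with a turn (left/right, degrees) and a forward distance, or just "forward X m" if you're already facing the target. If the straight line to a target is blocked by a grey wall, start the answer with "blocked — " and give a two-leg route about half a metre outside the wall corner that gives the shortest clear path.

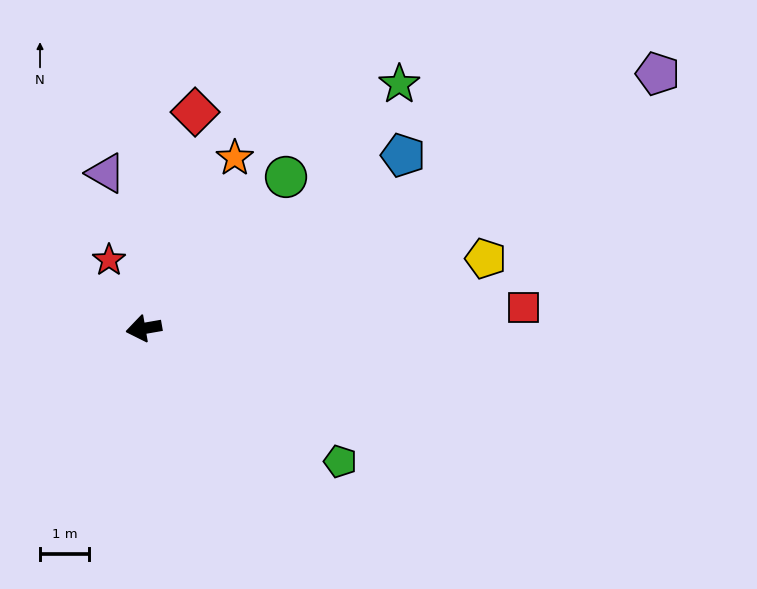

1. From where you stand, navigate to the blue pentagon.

turn right 156°, forward 6.4 m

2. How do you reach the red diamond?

turn right 113°, forward 4.5 m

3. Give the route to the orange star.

turn right 128°, forward 3.9 m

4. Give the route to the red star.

turn right 73°, forward 1.6 m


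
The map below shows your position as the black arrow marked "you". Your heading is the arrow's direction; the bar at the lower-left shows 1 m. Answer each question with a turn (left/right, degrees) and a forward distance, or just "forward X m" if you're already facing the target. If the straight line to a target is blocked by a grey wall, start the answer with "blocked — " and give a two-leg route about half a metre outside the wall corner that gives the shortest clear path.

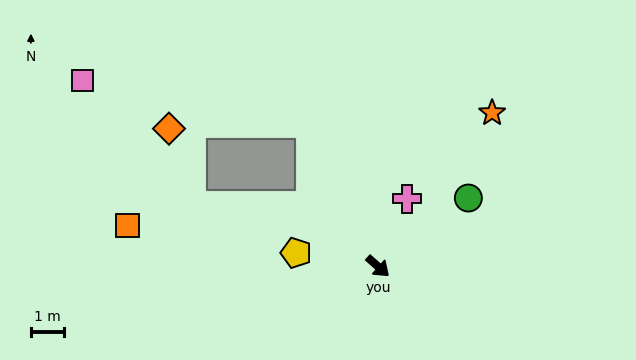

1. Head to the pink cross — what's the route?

turn left 108°, forward 2.2 m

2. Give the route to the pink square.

blocked — turn left 157°, forward 4.8 m, then turn left 54°, forward 7.0 m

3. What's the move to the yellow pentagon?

turn right 148°, forward 2.5 m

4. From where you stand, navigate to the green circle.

turn left 79°, forward 3.4 m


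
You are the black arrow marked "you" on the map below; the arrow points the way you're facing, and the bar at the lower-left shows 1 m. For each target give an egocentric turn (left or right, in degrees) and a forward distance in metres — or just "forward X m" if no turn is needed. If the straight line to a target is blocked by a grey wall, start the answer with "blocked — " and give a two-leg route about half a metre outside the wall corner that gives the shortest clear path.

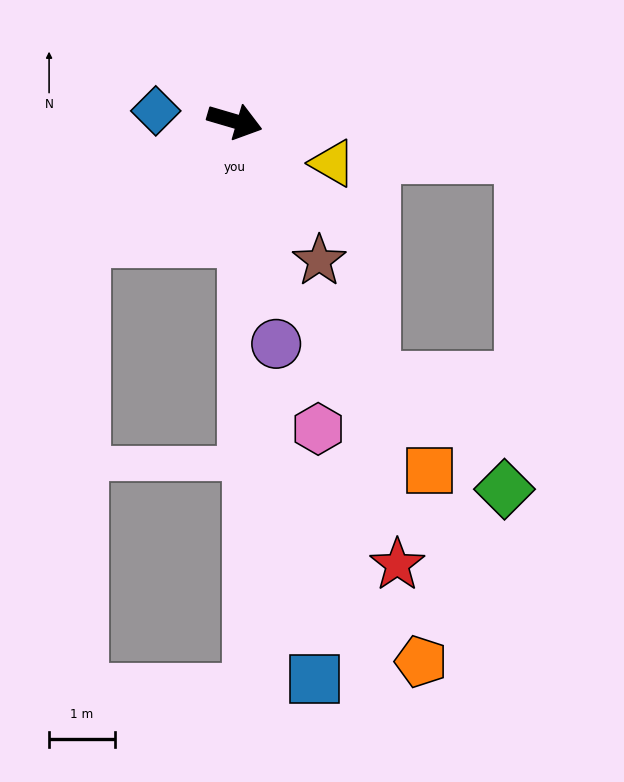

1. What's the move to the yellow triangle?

turn right 7°, forward 1.6 m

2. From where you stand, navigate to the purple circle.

turn right 63°, forward 3.4 m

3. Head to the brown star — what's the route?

turn right 42°, forward 2.5 m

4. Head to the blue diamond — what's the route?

turn right 171°, forward 1.2 m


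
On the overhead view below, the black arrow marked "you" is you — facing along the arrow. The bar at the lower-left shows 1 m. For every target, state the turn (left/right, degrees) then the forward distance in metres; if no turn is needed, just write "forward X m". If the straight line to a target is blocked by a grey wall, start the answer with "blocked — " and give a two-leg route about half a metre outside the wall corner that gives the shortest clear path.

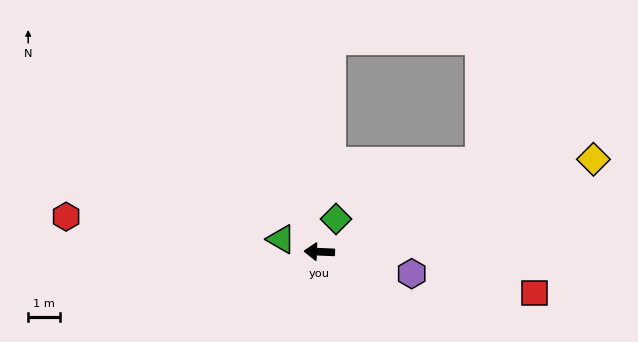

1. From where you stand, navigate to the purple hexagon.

turn left 169°, forward 3.0 m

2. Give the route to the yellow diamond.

turn right 159°, forward 9.1 m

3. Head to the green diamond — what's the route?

turn right 115°, forward 1.2 m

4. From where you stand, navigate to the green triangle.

turn right 16°, forward 1.3 m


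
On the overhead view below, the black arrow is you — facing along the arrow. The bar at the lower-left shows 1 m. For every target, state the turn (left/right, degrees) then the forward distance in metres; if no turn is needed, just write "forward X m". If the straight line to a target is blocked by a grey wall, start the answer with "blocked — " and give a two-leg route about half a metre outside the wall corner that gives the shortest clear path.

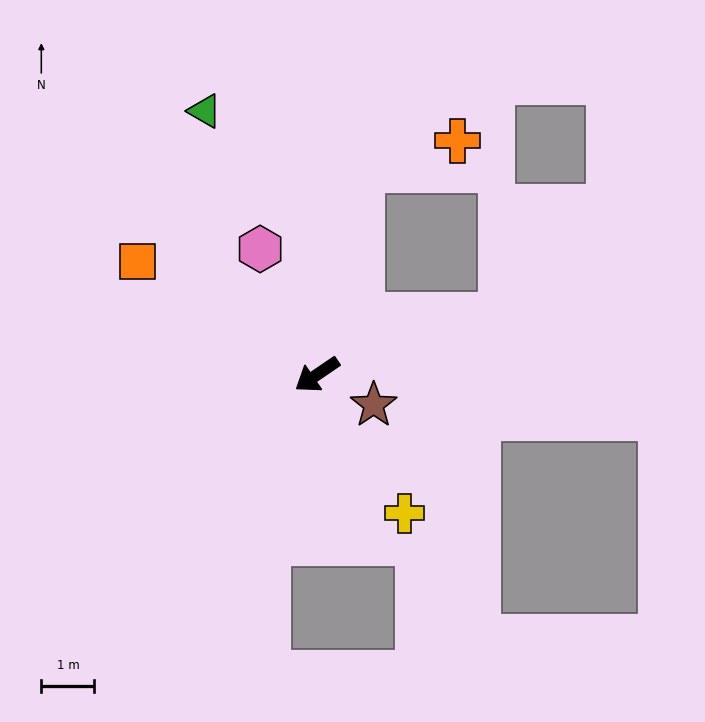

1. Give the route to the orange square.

turn right 66°, forward 4.0 m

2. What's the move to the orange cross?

blocked — turn right 137°, forward 3.9 m, then turn right 61°, forward 1.9 m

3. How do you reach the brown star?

turn left 118°, forward 1.2 m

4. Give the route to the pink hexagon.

turn right 100°, forward 2.6 m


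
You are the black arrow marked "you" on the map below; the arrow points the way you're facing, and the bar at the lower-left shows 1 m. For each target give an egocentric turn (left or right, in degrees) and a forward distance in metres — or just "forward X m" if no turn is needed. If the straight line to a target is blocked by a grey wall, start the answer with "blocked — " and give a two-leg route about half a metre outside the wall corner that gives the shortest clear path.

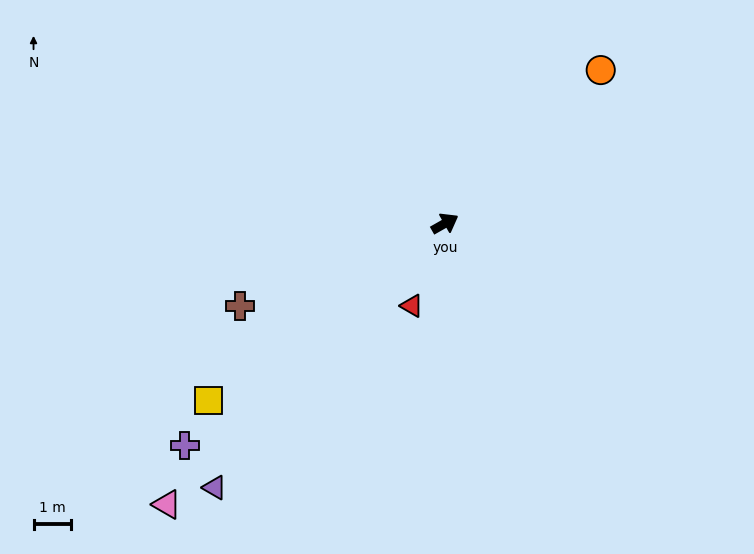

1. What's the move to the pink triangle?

turn right 164°, forward 10.6 m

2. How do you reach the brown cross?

turn left 172°, forward 5.9 m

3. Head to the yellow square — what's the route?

turn right 173°, forward 7.9 m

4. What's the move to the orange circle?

turn left 15°, forward 5.8 m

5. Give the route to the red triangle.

turn right 142°, forward 2.4 m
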